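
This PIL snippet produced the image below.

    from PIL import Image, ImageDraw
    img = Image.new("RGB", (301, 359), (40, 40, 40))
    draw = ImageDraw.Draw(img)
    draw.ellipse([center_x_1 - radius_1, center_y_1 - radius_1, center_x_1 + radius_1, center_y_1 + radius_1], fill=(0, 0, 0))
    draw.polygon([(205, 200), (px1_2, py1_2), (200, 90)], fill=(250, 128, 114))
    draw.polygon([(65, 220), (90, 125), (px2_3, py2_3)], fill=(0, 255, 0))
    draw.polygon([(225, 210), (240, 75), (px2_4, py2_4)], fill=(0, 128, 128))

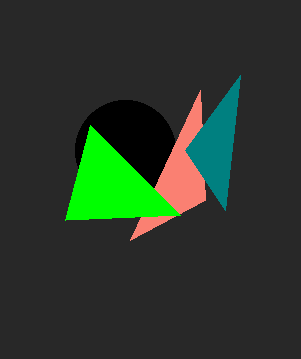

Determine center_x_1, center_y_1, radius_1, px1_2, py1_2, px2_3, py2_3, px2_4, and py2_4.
center_x_1 = 125; center_y_1 = 150; radius_1 = 50; px1_2 = 130; py1_2 = 240; px2_3 = 180; py2_3 = 215; px2_4 = 185; py2_4 = 150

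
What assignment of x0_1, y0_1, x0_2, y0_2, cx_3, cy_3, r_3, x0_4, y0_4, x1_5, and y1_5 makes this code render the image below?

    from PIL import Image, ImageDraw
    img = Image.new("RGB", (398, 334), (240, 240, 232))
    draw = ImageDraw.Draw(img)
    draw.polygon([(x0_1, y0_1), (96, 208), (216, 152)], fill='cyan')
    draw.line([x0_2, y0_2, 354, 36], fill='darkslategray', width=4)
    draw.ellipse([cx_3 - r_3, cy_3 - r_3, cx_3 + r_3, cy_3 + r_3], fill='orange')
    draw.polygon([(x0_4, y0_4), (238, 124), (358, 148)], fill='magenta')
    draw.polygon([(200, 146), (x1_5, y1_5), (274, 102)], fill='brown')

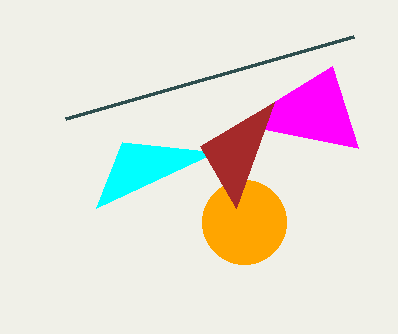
x0_1 = 122
y0_1 = 142
x0_2 = 66
y0_2 = 118
cx_3 = 244
cy_3 = 222
r_3 = 42
x0_4 = 332
y0_4 = 66
x1_5 = 236
y1_5 = 208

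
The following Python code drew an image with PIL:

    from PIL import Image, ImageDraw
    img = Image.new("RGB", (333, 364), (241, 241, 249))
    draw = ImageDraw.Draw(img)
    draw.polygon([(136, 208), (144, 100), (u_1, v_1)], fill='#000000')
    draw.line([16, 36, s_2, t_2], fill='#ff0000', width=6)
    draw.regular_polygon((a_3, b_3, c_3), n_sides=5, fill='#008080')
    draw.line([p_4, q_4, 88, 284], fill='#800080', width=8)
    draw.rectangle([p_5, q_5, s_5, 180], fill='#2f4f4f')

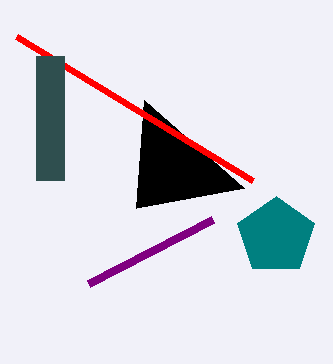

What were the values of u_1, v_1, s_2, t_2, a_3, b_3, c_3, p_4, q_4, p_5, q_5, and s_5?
u_1 = 244
v_1 = 188
s_2 = 252
t_2 = 180
a_3 = 276
b_3 = 236
c_3 = 40
p_4 = 212
q_4 = 220
p_5 = 36
q_5 = 56
s_5 = 64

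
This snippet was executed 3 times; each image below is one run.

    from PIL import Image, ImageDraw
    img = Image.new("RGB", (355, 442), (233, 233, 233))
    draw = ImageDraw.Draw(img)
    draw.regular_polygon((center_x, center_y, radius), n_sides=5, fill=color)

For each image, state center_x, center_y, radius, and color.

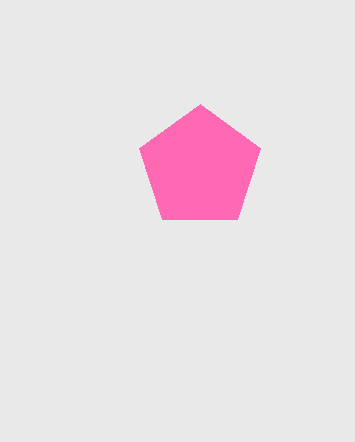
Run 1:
center_x = 200; center_y = 168; radius = 64; color = 'hotpink'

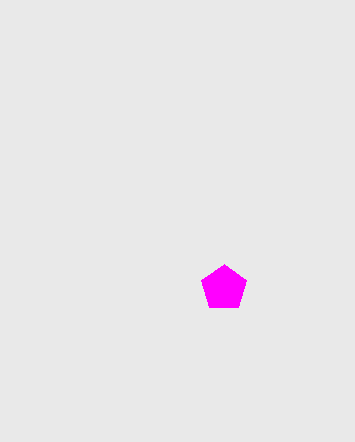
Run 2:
center_x = 224, center_y = 288, radius = 24, color = 'magenta'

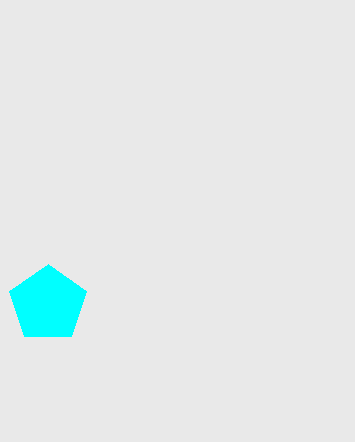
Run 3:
center_x = 48, center_y = 304, radius = 40, color = 'cyan'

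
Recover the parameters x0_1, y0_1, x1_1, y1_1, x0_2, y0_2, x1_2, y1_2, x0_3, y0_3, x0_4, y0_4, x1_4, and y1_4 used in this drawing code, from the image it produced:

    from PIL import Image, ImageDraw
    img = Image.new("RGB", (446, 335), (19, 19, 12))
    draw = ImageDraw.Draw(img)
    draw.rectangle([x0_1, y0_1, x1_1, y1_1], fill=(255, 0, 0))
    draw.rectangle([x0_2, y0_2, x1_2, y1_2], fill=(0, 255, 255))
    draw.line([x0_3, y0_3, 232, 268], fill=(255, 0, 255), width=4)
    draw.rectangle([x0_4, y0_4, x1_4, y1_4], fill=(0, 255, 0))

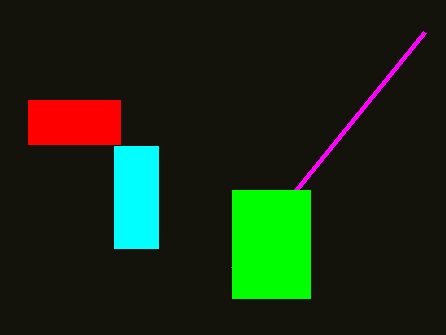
x0_1 = 28; y0_1 = 100; x1_1 = 120; y1_1 = 144; x0_2 = 114; y0_2 = 146; x1_2 = 158; y1_2 = 248; x0_3 = 424; y0_3 = 32; x0_4 = 232; y0_4 = 190; x1_4 = 310; y1_4 = 298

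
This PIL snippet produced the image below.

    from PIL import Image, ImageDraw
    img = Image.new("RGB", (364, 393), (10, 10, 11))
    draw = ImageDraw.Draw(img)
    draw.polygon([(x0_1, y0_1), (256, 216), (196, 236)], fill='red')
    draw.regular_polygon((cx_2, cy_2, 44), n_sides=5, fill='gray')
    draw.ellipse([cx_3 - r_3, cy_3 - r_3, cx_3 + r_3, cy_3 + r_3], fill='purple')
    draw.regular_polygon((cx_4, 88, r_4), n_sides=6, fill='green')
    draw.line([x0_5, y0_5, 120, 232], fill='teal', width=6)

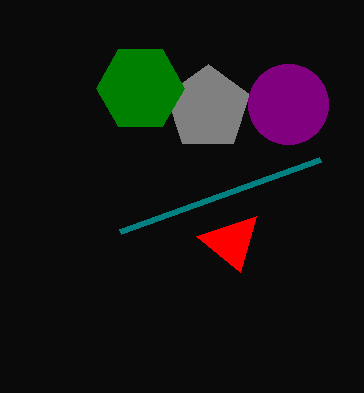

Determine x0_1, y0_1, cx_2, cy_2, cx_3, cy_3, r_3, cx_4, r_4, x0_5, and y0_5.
x0_1 = 240, y0_1 = 272, cx_2 = 208, cy_2 = 108, cx_3 = 288, cy_3 = 104, r_3 = 40, cx_4 = 140, r_4 = 44, x0_5 = 320, y0_5 = 160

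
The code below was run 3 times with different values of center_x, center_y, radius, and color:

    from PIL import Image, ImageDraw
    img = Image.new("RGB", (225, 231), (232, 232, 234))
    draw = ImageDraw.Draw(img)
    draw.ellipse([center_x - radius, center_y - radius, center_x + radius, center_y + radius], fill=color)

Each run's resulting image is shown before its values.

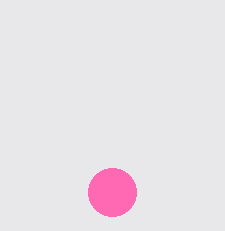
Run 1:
center_x = 112; center_y = 192; radius = 24; color = 'hotpink'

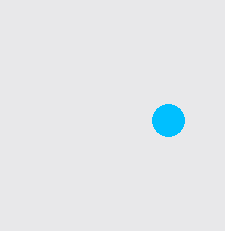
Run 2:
center_x = 168; center_y = 120; radius = 16; color = 'deepskyblue'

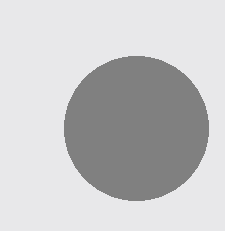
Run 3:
center_x = 136, center_y = 128, radius = 72, color = 'gray'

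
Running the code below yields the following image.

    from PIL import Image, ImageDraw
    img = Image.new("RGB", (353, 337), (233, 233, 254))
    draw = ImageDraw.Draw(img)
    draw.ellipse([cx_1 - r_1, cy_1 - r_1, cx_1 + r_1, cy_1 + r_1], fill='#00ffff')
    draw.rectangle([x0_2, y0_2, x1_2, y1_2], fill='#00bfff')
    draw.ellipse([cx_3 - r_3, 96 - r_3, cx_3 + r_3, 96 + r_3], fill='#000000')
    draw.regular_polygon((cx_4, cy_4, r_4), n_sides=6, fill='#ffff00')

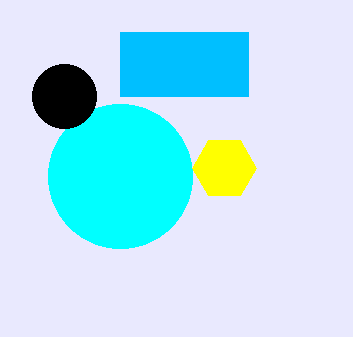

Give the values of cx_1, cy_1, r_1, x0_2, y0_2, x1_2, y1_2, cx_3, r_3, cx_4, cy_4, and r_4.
cx_1 = 120
cy_1 = 176
r_1 = 72
x0_2 = 120
y0_2 = 32
x1_2 = 248
y1_2 = 96
cx_3 = 64
r_3 = 32
cx_4 = 224
cy_4 = 168
r_4 = 32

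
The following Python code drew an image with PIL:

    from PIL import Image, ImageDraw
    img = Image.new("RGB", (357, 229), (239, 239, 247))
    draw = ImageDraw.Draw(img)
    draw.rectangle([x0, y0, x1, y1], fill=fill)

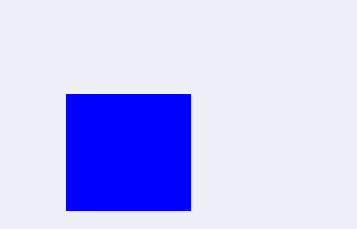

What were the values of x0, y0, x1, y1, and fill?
x0 = 66; y0 = 94; x1 = 190; y1 = 210; fill = 'blue'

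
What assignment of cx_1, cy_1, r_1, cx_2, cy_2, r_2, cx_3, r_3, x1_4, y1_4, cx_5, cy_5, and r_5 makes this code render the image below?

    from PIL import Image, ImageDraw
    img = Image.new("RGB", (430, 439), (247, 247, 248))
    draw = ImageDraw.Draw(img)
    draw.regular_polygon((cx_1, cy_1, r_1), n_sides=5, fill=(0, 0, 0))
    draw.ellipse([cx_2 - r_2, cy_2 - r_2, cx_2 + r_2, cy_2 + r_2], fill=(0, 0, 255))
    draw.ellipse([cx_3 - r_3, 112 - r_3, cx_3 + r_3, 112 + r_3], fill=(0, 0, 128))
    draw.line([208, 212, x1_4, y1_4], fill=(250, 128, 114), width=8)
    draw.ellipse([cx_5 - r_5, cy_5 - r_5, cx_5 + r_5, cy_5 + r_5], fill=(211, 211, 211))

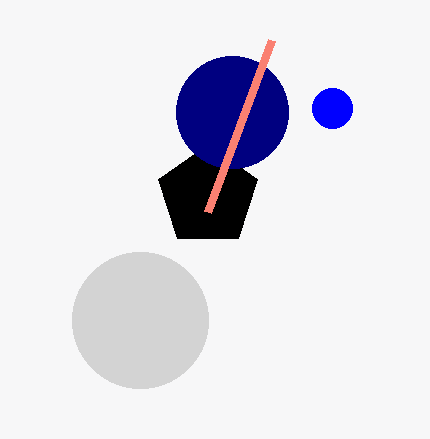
cx_1 = 208; cy_1 = 196; r_1 = 52; cx_2 = 332; cy_2 = 108; r_2 = 20; cx_3 = 232; r_3 = 56; x1_4 = 272; y1_4 = 40; cx_5 = 140; cy_5 = 320; r_5 = 68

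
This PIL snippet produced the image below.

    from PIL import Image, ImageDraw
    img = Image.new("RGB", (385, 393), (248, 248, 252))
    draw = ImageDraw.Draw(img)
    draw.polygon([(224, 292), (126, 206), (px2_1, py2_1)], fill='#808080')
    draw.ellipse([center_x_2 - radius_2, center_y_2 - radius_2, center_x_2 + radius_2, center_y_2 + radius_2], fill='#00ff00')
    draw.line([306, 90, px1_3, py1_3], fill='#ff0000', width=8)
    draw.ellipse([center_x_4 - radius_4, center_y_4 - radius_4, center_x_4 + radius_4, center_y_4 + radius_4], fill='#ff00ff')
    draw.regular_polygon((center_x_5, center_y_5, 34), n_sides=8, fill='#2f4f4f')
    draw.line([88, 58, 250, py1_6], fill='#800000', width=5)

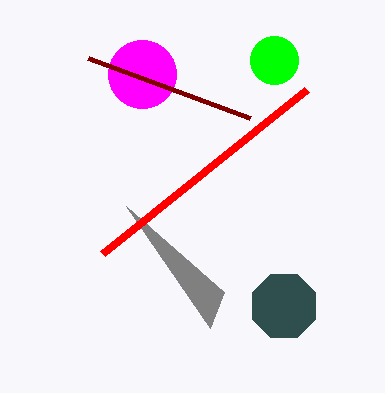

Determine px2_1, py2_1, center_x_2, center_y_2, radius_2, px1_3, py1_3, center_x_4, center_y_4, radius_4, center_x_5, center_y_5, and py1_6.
px2_1 = 210
py2_1 = 328
center_x_2 = 274
center_y_2 = 60
radius_2 = 24
px1_3 = 102
py1_3 = 254
center_x_4 = 142
center_y_4 = 74
radius_4 = 34
center_x_5 = 284
center_y_5 = 306
py1_6 = 118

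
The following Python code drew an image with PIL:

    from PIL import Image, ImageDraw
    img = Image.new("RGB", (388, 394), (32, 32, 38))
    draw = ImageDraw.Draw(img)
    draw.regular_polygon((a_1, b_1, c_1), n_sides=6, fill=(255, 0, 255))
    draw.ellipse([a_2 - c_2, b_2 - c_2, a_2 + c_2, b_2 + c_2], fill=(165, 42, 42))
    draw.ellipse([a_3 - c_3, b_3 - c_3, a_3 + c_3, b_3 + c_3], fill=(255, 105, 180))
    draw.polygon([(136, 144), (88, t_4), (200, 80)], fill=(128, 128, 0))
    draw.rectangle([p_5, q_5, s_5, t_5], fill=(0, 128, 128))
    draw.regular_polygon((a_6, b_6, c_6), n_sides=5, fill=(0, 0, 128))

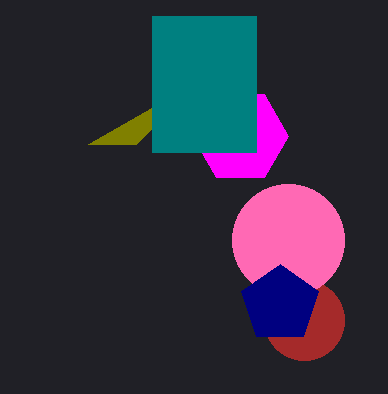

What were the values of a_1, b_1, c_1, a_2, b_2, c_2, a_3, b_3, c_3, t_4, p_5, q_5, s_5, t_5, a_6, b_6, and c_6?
a_1 = 240, b_1 = 136, c_1 = 48, a_2 = 304, b_2 = 320, c_2 = 40, a_3 = 288, b_3 = 240, c_3 = 56, t_4 = 144, p_5 = 152, q_5 = 16, s_5 = 256, t_5 = 152, a_6 = 280, b_6 = 304, c_6 = 40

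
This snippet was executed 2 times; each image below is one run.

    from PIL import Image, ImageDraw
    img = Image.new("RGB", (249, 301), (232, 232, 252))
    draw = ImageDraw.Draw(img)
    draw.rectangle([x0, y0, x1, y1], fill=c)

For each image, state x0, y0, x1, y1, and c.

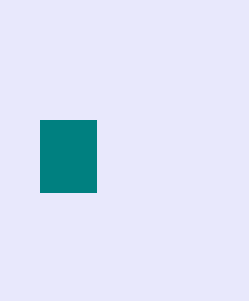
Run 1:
x0 = 40
y0 = 120
x1 = 96
y1 = 192
c = 'teal'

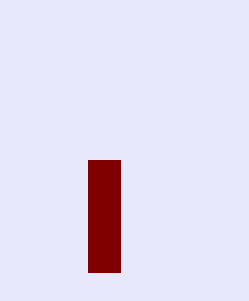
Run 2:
x0 = 88; y0 = 160; x1 = 120; y1 = 272; c = 'maroon'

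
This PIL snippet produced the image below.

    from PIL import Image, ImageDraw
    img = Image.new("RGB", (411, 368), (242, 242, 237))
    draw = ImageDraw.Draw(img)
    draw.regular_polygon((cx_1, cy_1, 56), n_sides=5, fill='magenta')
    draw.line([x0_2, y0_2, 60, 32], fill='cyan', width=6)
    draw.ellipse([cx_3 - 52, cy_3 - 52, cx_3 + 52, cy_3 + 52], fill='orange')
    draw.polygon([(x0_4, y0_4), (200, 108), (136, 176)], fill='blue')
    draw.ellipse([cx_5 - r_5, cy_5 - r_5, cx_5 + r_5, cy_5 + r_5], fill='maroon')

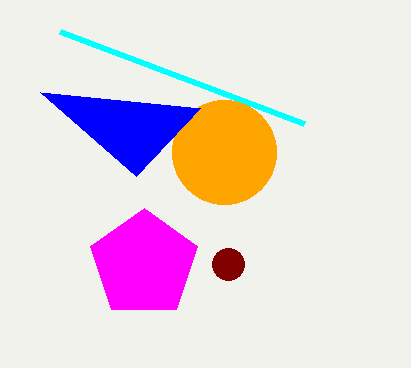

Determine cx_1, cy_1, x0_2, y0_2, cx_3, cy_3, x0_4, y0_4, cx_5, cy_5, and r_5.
cx_1 = 144
cy_1 = 264
x0_2 = 304
y0_2 = 124
cx_3 = 224
cy_3 = 152
x0_4 = 40
y0_4 = 92
cx_5 = 228
cy_5 = 264
r_5 = 16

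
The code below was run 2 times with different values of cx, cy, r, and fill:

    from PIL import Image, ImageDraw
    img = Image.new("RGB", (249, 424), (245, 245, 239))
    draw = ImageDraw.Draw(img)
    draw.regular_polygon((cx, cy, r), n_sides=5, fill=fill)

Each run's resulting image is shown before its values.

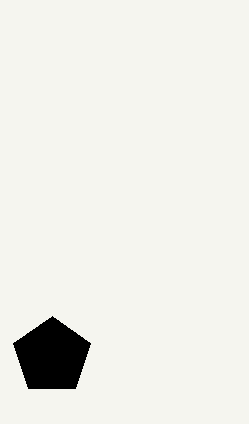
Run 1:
cx = 52; cy = 356; r = 40; fill = 'black'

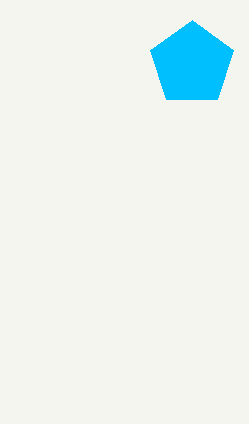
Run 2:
cx = 192
cy = 64
r = 44
fill = 'deepskyblue'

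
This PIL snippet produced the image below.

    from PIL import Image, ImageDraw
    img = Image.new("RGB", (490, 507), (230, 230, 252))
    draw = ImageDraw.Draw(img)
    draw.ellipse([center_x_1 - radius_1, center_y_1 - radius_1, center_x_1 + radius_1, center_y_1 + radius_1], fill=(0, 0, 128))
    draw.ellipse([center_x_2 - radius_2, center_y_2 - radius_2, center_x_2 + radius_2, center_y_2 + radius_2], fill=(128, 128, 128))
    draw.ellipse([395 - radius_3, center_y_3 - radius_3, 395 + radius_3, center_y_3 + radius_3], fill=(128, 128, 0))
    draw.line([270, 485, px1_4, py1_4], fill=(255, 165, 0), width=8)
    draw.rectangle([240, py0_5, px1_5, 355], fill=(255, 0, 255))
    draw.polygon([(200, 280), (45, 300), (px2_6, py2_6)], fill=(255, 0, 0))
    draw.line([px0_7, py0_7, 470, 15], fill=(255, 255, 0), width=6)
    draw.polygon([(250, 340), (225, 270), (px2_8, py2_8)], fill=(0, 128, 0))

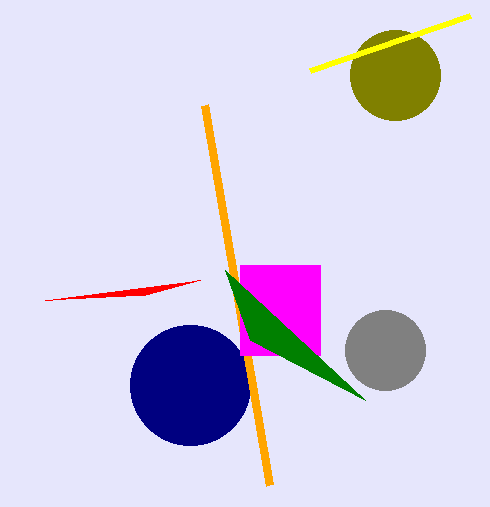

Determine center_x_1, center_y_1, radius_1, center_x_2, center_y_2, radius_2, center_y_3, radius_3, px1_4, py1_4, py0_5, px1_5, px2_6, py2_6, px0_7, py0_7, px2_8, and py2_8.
center_x_1 = 190; center_y_1 = 385; radius_1 = 60; center_x_2 = 385; center_y_2 = 350; radius_2 = 40; center_y_3 = 75; radius_3 = 45; px1_4 = 205; py1_4 = 105; py0_5 = 265; px1_5 = 320; px2_6 = 145; py2_6 = 295; px0_7 = 310; py0_7 = 70; px2_8 = 365; py2_8 = 400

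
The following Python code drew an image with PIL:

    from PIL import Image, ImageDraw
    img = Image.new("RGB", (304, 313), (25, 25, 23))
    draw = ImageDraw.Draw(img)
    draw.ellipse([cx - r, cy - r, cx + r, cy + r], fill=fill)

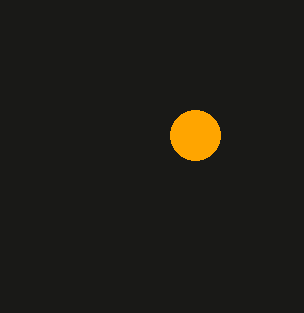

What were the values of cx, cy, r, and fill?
cx = 195; cy = 135; r = 25; fill = 'orange'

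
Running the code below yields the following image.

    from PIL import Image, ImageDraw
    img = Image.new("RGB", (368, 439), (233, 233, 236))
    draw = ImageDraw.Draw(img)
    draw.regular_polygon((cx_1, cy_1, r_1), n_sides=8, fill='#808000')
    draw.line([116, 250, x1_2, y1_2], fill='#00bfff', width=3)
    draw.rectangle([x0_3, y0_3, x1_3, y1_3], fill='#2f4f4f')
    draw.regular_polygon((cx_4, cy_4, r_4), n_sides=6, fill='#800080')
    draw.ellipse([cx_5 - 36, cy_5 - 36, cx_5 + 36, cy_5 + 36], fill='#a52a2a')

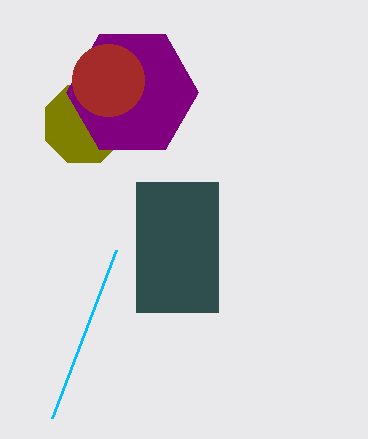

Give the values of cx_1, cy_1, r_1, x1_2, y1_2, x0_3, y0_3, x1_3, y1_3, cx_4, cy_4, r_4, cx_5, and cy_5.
cx_1 = 84, cy_1 = 124, r_1 = 42, x1_2 = 52, y1_2 = 418, x0_3 = 136, y0_3 = 182, x1_3 = 218, y1_3 = 312, cx_4 = 132, cy_4 = 92, r_4 = 66, cx_5 = 108, cy_5 = 80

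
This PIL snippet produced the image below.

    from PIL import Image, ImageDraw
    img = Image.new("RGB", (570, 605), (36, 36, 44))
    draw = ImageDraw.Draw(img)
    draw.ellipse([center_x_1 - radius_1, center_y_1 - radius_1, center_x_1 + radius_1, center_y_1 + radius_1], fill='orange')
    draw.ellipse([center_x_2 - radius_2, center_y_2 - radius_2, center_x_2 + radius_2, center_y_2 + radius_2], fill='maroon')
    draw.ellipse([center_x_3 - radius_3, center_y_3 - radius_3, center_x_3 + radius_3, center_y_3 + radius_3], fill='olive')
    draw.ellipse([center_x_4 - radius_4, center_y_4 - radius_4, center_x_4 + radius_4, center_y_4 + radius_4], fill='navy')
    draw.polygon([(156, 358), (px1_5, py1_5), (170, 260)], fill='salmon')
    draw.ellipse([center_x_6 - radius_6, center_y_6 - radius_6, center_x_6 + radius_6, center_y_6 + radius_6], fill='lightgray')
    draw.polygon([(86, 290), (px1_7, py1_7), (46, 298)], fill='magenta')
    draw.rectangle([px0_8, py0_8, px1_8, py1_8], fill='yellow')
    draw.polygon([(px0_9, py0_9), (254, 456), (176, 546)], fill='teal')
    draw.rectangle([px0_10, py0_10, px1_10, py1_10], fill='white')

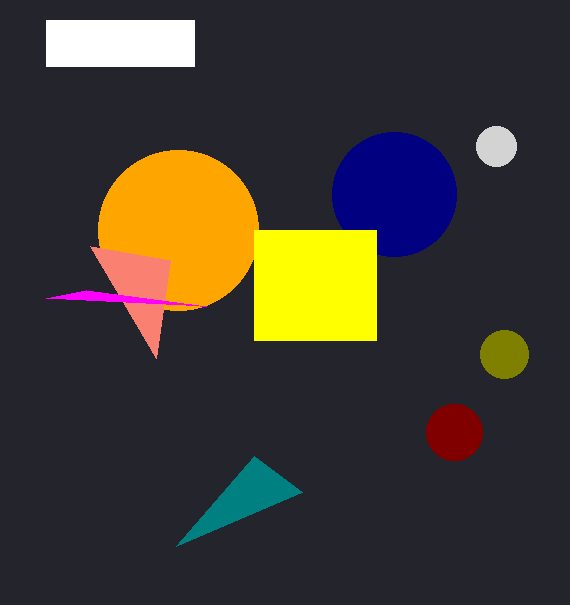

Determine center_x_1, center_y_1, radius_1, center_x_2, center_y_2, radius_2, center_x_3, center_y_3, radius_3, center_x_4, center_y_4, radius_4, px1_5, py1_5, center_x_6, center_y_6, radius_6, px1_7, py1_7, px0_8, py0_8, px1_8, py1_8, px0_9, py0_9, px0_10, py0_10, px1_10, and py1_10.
center_x_1 = 178; center_y_1 = 230; radius_1 = 80; center_x_2 = 454; center_y_2 = 432; radius_2 = 28; center_x_3 = 504; center_y_3 = 354; radius_3 = 24; center_x_4 = 394; center_y_4 = 194; radius_4 = 62; px1_5 = 90; py1_5 = 246; center_x_6 = 496; center_y_6 = 146; radius_6 = 20; px1_7 = 206; py1_7 = 306; px0_8 = 254; py0_8 = 230; px1_8 = 376; py1_8 = 340; px0_9 = 302; py0_9 = 492; px0_10 = 46; py0_10 = 20; px1_10 = 194; py1_10 = 66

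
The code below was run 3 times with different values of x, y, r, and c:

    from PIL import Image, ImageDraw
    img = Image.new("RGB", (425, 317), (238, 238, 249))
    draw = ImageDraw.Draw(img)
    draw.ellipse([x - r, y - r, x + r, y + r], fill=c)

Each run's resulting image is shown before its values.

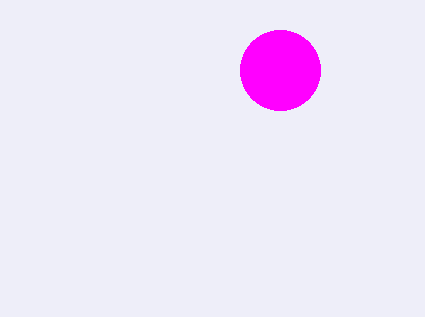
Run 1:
x = 280, y = 70, r = 40, c = 'magenta'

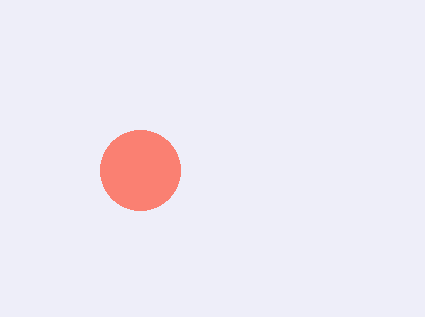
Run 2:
x = 140
y = 170
r = 40
c = 'salmon'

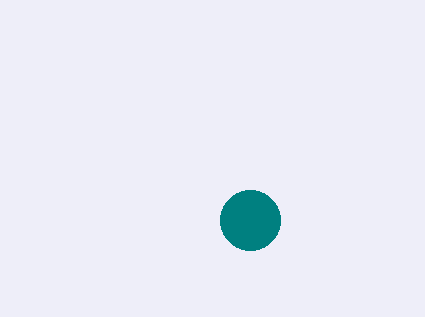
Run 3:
x = 250; y = 220; r = 30; c = 'teal'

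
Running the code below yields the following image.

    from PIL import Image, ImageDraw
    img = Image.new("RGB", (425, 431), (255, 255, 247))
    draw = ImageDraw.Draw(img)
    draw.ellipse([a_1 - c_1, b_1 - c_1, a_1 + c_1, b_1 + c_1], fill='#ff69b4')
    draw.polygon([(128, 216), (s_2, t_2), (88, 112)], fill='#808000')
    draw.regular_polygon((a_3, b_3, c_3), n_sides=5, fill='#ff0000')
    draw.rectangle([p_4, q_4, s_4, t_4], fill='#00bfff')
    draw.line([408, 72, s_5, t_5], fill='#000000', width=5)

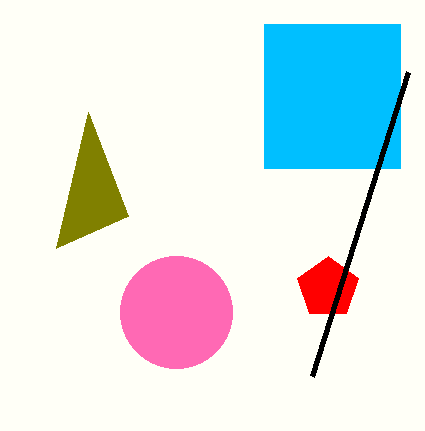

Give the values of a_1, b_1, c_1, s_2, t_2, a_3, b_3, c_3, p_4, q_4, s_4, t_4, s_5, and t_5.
a_1 = 176, b_1 = 312, c_1 = 56, s_2 = 56, t_2 = 248, a_3 = 328, b_3 = 288, c_3 = 32, p_4 = 264, q_4 = 24, s_4 = 400, t_4 = 168, s_5 = 312, t_5 = 376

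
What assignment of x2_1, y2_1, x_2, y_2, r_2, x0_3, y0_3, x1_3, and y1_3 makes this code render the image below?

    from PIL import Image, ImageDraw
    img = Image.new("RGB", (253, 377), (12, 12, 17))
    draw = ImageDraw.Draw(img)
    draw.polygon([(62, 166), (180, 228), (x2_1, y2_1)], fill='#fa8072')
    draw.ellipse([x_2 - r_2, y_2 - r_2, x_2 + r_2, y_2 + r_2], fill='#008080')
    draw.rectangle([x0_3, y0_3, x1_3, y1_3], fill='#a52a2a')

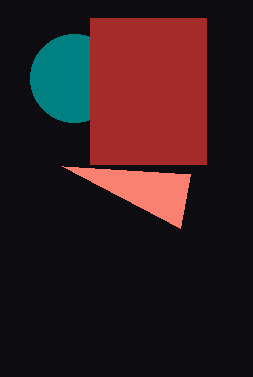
x2_1 = 190, y2_1 = 174, x_2 = 74, y_2 = 78, r_2 = 44, x0_3 = 90, y0_3 = 18, x1_3 = 206, y1_3 = 164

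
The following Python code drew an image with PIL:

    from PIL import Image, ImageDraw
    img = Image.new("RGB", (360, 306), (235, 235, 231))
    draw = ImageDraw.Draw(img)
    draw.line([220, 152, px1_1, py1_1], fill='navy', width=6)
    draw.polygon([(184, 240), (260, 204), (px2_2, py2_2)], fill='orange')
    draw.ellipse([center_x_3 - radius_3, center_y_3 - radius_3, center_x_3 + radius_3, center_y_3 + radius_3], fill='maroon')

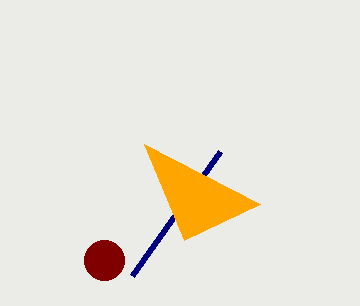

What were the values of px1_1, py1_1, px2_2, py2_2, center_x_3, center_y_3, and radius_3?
px1_1 = 132
py1_1 = 276
px2_2 = 144
py2_2 = 144
center_x_3 = 104
center_y_3 = 260
radius_3 = 20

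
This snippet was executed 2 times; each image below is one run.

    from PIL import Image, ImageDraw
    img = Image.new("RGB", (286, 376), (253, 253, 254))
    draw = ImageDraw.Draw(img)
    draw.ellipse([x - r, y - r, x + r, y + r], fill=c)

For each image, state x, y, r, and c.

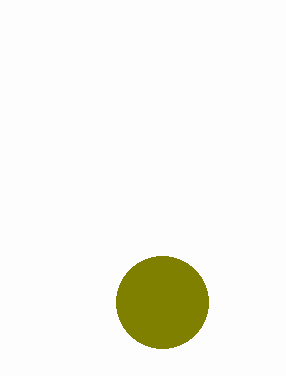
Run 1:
x = 162, y = 302, r = 46, c = 'olive'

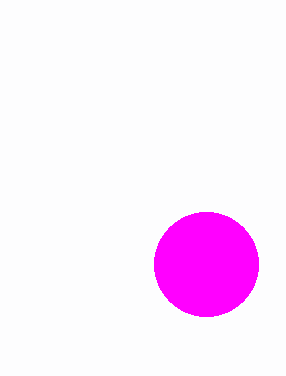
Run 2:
x = 206; y = 264; r = 52; c = 'magenta'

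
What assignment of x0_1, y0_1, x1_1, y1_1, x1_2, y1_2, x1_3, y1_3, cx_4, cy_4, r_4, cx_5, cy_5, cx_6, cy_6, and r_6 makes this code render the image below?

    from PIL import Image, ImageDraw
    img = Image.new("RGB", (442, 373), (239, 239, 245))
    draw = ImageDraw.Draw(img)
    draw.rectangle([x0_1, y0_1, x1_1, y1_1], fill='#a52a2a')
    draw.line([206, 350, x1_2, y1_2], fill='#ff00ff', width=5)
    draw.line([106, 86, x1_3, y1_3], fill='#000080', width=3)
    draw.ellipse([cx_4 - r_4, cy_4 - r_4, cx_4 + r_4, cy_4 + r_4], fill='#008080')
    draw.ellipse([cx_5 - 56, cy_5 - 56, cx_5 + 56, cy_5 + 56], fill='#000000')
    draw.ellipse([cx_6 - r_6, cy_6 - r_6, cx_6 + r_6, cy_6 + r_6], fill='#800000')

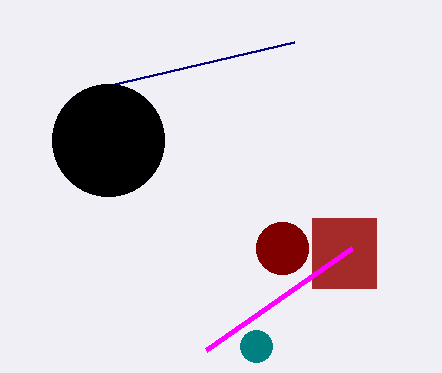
x0_1 = 312, y0_1 = 218, x1_1 = 376, y1_1 = 288, x1_2 = 352, y1_2 = 248, x1_3 = 294, y1_3 = 42, cx_4 = 256, cy_4 = 346, r_4 = 16, cx_5 = 108, cy_5 = 140, cx_6 = 282, cy_6 = 248, r_6 = 26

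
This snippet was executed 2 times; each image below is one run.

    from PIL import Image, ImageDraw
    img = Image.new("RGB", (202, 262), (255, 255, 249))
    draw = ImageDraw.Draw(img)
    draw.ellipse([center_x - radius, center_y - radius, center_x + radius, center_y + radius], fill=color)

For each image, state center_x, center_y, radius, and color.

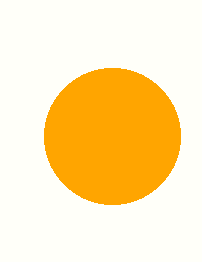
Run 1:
center_x = 112; center_y = 136; radius = 68; color = 'orange'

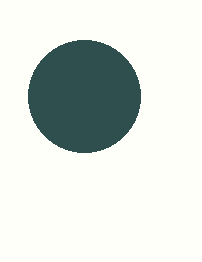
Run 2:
center_x = 84, center_y = 96, radius = 56, color = 'darkslategray'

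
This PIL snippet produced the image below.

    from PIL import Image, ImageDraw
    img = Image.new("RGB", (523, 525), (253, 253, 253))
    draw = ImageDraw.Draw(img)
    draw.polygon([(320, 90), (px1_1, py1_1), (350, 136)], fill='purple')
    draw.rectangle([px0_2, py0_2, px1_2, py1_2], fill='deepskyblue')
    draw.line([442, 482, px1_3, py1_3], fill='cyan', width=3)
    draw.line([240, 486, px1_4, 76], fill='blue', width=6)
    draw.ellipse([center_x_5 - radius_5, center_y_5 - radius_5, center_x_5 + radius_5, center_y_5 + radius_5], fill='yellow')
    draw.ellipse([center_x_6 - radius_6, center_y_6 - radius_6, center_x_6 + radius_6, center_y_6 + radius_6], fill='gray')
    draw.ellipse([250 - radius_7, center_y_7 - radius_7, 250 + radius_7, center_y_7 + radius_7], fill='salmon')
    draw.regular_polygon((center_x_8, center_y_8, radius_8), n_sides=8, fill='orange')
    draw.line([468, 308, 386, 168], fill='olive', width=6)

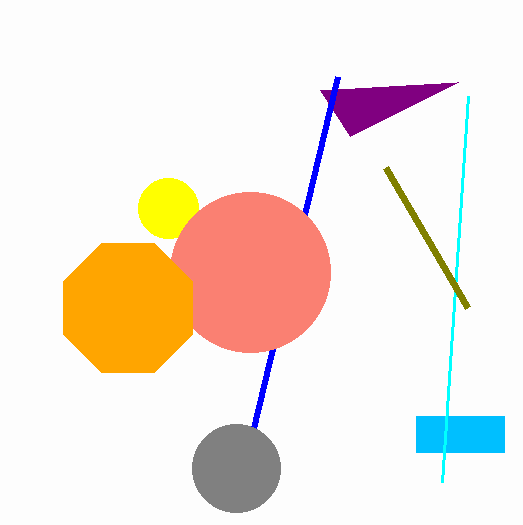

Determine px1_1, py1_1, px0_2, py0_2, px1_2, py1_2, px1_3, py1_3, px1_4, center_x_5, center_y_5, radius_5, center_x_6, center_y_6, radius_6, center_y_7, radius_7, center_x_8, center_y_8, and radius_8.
px1_1 = 458
py1_1 = 82
px0_2 = 416
py0_2 = 416
px1_2 = 504
py1_2 = 452
px1_3 = 468
py1_3 = 96
px1_4 = 338
center_x_5 = 168
center_y_5 = 208
radius_5 = 30
center_x_6 = 236
center_y_6 = 468
radius_6 = 44
center_y_7 = 272
radius_7 = 80
center_x_8 = 128
center_y_8 = 308
radius_8 = 70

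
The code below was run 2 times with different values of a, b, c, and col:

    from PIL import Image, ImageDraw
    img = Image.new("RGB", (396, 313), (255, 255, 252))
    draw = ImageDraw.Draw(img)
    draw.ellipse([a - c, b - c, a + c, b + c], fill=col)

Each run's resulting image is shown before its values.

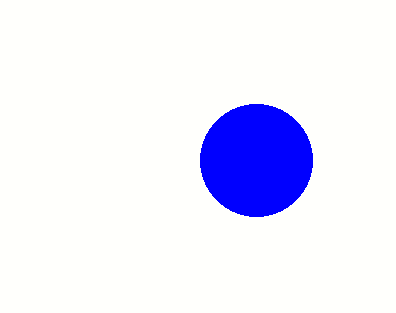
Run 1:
a = 256
b = 160
c = 56
col = 'blue'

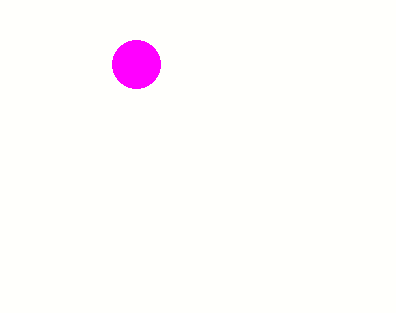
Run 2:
a = 136
b = 64
c = 24
col = 'magenta'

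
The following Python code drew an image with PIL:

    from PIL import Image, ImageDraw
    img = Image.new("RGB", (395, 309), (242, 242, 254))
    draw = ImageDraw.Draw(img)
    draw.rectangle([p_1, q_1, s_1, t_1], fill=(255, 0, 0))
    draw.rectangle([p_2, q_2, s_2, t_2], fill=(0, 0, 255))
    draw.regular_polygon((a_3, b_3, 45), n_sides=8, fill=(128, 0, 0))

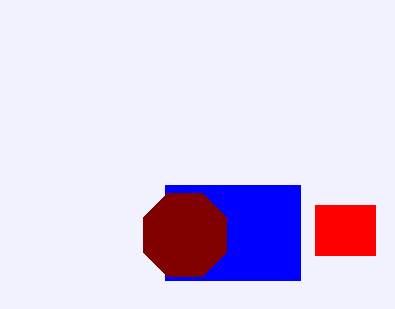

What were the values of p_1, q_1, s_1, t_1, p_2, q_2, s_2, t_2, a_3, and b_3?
p_1 = 315; q_1 = 205; s_1 = 375; t_1 = 255; p_2 = 165; q_2 = 185; s_2 = 300; t_2 = 280; a_3 = 185; b_3 = 235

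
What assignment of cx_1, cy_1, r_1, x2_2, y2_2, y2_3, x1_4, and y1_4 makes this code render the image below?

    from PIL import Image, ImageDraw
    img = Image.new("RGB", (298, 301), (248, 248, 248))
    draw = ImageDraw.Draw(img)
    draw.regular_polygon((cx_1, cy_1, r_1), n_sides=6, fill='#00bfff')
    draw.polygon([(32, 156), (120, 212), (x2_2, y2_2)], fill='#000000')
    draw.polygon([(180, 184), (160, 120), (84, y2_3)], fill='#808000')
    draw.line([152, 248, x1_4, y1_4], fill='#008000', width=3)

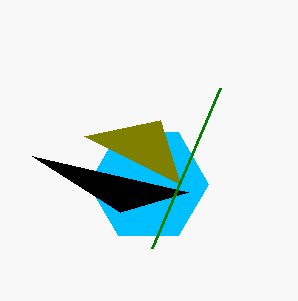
cx_1 = 148, cy_1 = 184, r_1 = 60, x2_2 = 188, y2_2 = 192, y2_3 = 136, x1_4 = 220, y1_4 = 88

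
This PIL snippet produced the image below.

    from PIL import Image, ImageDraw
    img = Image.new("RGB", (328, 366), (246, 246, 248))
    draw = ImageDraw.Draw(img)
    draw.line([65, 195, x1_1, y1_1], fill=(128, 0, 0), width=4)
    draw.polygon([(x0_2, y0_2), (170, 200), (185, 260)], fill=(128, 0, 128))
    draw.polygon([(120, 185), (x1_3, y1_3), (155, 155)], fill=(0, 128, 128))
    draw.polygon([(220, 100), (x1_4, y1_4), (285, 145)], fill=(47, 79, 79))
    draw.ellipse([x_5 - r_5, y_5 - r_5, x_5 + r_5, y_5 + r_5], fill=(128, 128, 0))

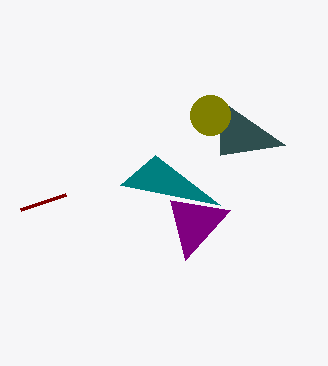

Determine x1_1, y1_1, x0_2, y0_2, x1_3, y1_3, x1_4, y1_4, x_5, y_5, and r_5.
x1_1 = 20
y1_1 = 210
x0_2 = 230
y0_2 = 210
x1_3 = 220
y1_3 = 205
x1_4 = 220
y1_4 = 155
x_5 = 210
y_5 = 115
r_5 = 20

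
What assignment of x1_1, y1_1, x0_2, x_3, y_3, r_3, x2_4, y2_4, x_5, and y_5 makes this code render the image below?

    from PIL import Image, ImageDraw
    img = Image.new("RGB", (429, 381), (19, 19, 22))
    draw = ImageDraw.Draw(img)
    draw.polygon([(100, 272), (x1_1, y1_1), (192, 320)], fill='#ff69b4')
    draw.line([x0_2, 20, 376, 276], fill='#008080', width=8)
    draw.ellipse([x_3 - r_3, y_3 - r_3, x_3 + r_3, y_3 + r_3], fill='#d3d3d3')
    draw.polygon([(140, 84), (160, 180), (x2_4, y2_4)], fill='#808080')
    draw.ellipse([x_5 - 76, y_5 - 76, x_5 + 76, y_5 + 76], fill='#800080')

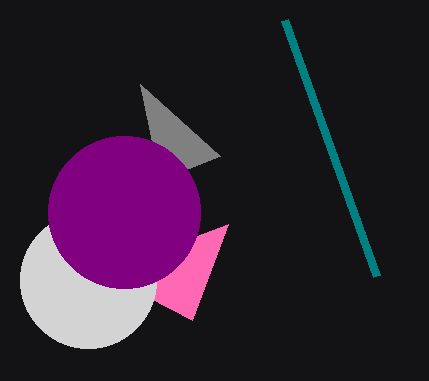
x1_1 = 228; y1_1 = 224; x0_2 = 284; x_3 = 88; y_3 = 280; r_3 = 68; x2_4 = 220; y2_4 = 156; x_5 = 124; y_5 = 212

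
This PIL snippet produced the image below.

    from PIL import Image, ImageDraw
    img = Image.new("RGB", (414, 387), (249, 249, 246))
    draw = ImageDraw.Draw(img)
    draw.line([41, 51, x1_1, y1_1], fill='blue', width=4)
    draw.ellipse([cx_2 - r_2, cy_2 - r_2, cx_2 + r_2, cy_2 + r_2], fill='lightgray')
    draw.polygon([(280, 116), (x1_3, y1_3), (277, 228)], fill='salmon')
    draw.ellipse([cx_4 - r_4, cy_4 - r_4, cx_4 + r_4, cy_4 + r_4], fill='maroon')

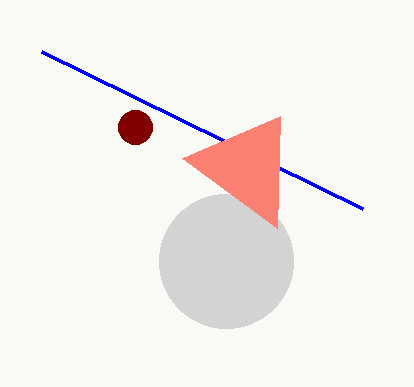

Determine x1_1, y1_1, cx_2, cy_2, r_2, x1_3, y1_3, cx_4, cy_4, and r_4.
x1_1 = 362; y1_1 = 208; cx_2 = 226; cy_2 = 261; r_2 = 67; x1_3 = 182; y1_3 = 158; cx_4 = 135; cy_4 = 127; r_4 = 17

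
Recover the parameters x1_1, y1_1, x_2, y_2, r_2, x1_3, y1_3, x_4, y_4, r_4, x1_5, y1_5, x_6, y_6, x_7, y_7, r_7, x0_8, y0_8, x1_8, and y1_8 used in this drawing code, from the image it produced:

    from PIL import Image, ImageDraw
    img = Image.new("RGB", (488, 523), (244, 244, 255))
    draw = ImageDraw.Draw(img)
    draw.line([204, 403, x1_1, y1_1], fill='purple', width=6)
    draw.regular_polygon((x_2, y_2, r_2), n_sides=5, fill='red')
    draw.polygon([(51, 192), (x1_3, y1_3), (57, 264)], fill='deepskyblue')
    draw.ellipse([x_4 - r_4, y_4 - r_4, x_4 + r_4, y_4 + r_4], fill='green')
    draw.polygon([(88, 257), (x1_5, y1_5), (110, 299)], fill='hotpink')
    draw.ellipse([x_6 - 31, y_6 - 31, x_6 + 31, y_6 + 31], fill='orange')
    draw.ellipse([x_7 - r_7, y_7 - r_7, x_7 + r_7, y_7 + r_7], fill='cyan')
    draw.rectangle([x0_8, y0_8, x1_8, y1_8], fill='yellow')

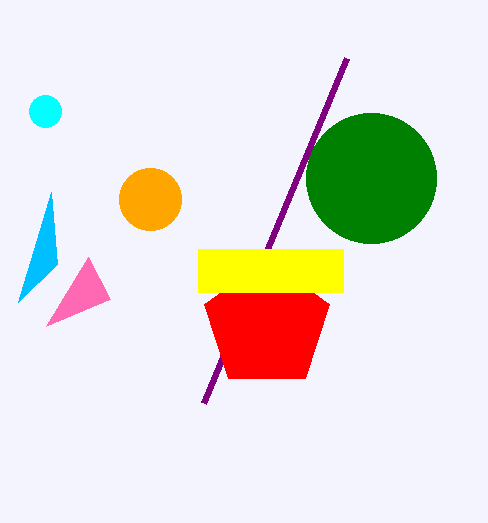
x1_1 = 347, y1_1 = 58, x_2 = 267, y_2 = 325, r_2 = 66, x1_3 = 18, y1_3 = 302, x_4 = 371, y_4 = 178, r_4 = 65, x1_5 = 46, y1_5 = 326, x_6 = 150, y_6 = 199, x_7 = 45, y_7 = 111, r_7 = 16, x0_8 = 198, y0_8 = 249, x1_8 = 343, y1_8 = 292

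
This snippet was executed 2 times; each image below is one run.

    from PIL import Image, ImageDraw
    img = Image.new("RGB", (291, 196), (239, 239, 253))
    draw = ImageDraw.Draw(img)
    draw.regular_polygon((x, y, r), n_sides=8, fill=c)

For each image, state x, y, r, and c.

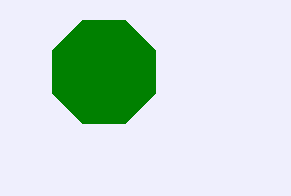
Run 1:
x = 104
y = 72
r = 56
c = 'green'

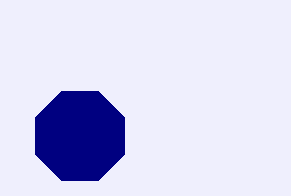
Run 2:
x = 80, y = 136, r = 48, c = 'navy'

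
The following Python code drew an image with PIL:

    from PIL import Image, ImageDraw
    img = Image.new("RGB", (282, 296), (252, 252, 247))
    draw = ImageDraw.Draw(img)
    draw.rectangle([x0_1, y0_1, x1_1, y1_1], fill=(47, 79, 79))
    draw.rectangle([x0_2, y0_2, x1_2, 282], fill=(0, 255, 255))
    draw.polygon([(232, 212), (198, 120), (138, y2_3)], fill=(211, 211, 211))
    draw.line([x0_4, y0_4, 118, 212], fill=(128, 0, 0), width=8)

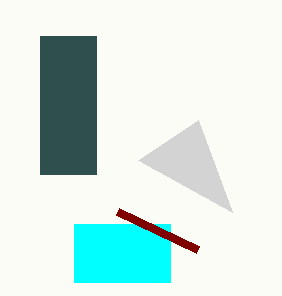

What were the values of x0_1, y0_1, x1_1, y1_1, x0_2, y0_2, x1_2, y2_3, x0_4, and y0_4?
x0_1 = 40
y0_1 = 36
x1_1 = 96
y1_1 = 174
x0_2 = 74
y0_2 = 224
x1_2 = 170
y2_3 = 160
x0_4 = 198
y0_4 = 250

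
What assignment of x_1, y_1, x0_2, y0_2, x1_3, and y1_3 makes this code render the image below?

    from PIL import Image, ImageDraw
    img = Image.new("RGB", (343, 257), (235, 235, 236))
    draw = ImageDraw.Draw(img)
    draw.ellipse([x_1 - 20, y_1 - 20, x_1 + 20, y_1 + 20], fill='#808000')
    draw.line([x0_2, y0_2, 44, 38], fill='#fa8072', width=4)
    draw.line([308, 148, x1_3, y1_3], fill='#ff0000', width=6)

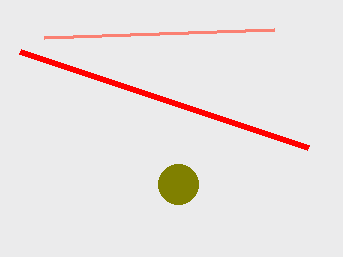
x_1 = 178, y_1 = 184, x0_2 = 274, y0_2 = 30, x1_3 = 20, y1_3 = 52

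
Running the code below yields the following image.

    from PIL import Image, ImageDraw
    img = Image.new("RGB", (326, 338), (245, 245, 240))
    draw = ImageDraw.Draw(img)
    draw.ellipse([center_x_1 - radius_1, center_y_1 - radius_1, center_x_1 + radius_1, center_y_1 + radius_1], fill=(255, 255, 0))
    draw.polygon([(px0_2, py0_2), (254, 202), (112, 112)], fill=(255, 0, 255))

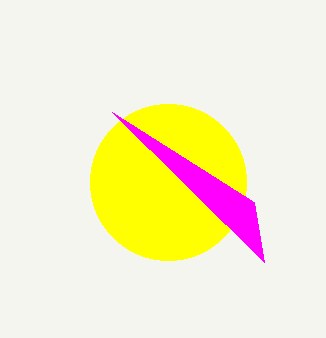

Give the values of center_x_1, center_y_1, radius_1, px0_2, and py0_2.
center_x_1 = 168
center_y_1 = 182
radius_1 = 78
px0_2 = 264
py0_2 = 262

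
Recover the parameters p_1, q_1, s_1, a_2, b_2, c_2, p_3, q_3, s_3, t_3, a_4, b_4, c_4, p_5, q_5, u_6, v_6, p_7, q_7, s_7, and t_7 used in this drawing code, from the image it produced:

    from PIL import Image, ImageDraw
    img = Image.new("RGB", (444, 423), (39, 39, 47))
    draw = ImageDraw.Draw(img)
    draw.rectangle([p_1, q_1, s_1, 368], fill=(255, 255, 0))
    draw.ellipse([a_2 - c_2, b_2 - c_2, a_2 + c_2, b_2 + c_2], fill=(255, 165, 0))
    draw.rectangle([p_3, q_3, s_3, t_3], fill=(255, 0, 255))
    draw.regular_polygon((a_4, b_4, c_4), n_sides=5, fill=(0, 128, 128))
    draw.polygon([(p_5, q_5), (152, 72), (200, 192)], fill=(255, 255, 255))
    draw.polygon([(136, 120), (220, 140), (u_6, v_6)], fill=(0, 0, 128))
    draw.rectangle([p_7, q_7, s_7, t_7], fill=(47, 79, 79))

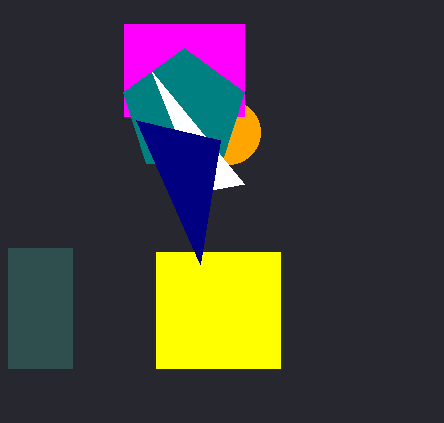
p_1 = 156; q_1 = 252; s_1 = 280; a_2 = 228; b_2 = 132; c_2 = 32; p_3 = 124; q_3 = 24; s_3 = 244; t_3 = 116; a_4 = 184; b_4 = 112; c_4 = 64; p_5 = 244; q_5 = 184; u_6 = 200; v_6 = 264; p_7 = 8; q_7 = 248; s_7 = 72; t_7 = 368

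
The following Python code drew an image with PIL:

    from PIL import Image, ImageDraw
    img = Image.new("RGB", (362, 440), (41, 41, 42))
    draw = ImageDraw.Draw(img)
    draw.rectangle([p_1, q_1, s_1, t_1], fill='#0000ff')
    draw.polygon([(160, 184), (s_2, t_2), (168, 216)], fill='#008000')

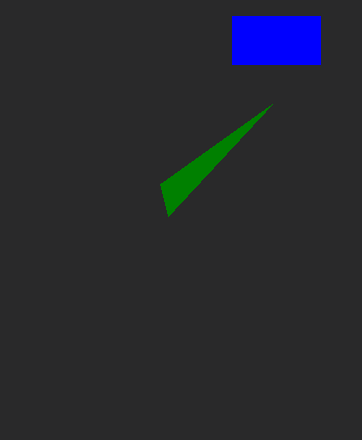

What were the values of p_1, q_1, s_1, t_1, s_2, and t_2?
p_1 = 232
q_1 = 16
s_1 = 320
t_1 = 64
s_2 = 272
t_2 = 104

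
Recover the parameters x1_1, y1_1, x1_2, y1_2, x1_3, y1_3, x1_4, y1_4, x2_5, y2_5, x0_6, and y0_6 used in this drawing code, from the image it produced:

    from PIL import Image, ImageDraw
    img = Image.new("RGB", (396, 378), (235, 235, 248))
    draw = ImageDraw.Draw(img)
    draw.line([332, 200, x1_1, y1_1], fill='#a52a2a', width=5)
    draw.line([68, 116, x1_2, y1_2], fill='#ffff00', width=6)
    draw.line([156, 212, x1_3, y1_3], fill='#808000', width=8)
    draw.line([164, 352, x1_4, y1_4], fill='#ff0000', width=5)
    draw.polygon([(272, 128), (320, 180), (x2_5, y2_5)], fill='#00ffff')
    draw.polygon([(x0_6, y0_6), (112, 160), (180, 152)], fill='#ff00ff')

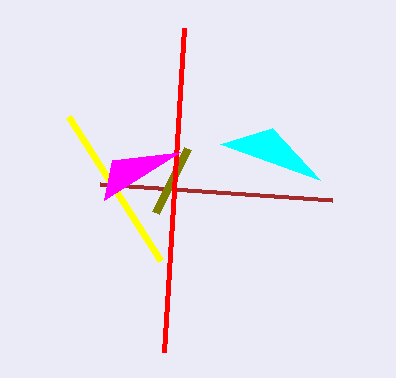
x1_1 = 100, y1_1 = 184, x1_2 = 160, y1_2 = 260, x1_3 = 188, y1_3 = 148, x1_4 = 184, y1_4 = 28, x2_5 = 220, y2_5 = 144, x0_6 = 104, y0_6 = 200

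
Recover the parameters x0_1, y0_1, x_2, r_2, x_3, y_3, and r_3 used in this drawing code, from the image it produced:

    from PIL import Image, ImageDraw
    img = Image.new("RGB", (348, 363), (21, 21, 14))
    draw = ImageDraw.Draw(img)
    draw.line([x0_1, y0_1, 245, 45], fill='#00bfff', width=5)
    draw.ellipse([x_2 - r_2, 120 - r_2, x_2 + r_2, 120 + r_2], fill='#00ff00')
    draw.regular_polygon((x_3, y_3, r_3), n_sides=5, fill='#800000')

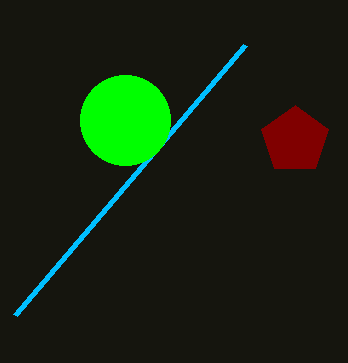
x0_1 = 15
y0_1 = 315
x_2 = 125
r_2 = 45
x_3 = 295
y_3 = 140
r_3 = 35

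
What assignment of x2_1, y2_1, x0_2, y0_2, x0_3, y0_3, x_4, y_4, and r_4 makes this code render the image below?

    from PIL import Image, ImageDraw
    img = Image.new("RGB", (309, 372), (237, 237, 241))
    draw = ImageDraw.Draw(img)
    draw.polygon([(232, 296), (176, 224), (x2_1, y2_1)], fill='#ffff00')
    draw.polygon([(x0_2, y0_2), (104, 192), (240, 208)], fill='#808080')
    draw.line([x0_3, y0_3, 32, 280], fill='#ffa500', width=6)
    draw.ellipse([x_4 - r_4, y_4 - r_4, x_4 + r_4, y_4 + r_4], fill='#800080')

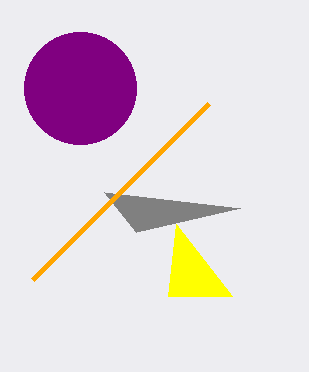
x2_1 = 168, y2_1 = 296, x0_2 = 136, y0_2 = 232, x0_3 = 208, y0_3 = 104, x_4 = 80, y_4 = 88, r_4 = 56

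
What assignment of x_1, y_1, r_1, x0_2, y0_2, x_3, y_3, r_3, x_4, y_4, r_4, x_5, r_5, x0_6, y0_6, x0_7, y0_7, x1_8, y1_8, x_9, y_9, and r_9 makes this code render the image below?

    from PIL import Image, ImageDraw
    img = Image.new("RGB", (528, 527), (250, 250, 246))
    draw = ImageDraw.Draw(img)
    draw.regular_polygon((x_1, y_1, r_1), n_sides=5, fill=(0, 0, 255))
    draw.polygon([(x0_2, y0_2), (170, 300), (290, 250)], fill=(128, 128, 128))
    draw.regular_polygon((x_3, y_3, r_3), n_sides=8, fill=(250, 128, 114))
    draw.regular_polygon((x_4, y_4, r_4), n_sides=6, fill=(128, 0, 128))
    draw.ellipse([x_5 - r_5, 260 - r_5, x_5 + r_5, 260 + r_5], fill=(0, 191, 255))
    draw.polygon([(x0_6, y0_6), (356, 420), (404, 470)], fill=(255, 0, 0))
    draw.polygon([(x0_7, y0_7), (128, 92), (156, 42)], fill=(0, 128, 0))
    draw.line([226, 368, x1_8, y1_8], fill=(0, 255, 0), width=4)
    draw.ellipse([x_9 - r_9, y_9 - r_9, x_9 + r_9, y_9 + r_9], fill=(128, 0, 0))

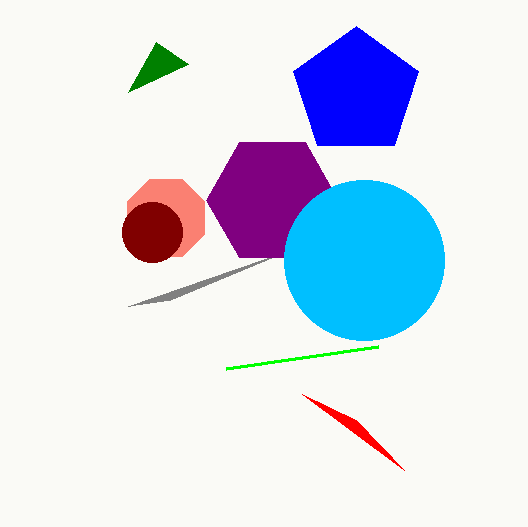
x_1 = 356, y_1 = 92, r_1 = 66, x0_2 = 128, y0_2 = 306, x_3 = 166, y_3 = 218, r_3 = 42, x_4 = 272, y_4 = 200, r_4 = 66, x_5 = 364, r_5 = 80, x0_6 = 302, y0_6 = 394, x0_7 = 188, y0_7 = 64, x1_8 = 378, y1_8 = 346, x_9 = 152, y_9 = 232, r_9 = 30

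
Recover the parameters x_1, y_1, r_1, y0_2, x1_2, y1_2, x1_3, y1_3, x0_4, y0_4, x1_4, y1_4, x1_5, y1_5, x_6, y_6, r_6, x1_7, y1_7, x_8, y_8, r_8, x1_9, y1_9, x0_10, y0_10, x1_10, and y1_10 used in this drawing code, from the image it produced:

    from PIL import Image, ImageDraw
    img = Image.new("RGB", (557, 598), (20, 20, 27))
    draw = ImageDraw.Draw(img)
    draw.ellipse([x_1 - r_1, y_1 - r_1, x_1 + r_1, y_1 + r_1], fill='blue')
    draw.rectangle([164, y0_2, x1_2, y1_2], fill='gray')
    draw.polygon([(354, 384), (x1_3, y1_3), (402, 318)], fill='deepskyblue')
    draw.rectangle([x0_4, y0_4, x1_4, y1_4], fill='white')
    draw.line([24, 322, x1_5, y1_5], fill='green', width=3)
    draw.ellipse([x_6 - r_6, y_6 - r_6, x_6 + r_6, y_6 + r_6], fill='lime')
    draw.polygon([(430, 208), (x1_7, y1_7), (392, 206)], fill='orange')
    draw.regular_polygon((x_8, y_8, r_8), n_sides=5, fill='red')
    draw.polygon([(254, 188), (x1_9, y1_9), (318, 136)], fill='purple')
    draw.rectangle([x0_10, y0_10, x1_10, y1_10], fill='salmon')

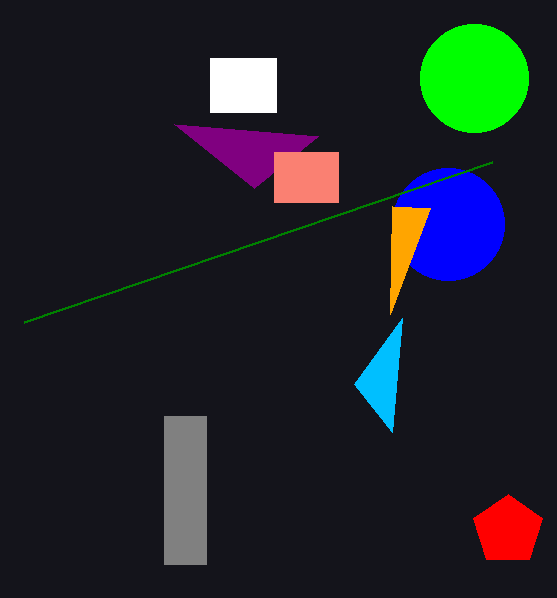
x_1 = 448, y_1 = 224, r_1 = 56, y0_2 = 416, x1_2 = 206, y1_2 = 564, x1_3 = 392, y1_3 = 432, x0_4 = 210, y0_4 = 58, x1_4 = 276, y1_4 = 112, x1_5 = 492, y1_5 = 162, x_6 = 474, y_6 = 78, r_6 = 54, x1_7 = 390, y1_7 = 314, x_8 = 508, y_8 = 530, r_8 = 36, x1_9 = 174, y1_9 = 124, x0_10 = 274, y0_10 = 152, x1_10 = 338, y1_10 = 202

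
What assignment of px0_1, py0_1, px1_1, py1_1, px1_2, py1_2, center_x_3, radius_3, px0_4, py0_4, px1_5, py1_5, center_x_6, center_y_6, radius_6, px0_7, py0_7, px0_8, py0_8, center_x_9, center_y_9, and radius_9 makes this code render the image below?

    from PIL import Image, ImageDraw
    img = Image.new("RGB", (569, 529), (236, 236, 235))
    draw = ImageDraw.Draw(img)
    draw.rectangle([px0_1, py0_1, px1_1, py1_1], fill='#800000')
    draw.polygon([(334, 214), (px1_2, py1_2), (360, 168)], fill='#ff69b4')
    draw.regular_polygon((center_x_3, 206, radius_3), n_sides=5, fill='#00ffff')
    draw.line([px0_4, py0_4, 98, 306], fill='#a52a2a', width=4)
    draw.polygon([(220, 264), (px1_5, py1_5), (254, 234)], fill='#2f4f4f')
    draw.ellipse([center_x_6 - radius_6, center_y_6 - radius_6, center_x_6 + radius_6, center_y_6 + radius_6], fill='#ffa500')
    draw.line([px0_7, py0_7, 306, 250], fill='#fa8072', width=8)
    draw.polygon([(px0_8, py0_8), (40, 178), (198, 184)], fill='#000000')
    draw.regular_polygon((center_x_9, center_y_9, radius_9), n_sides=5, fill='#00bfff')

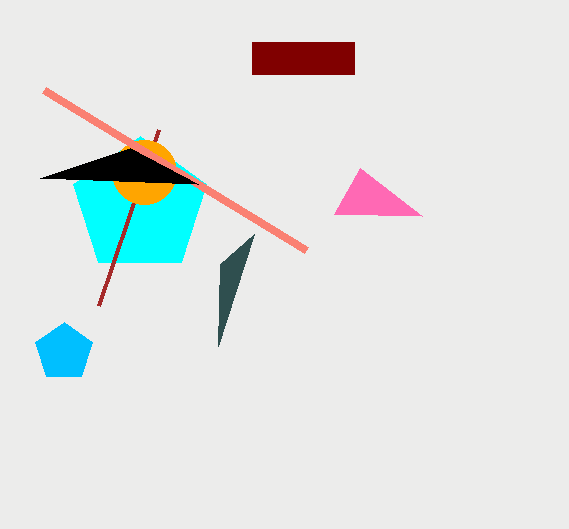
px0_1 = 252
py0_1 = 42
px1_1 = 354
py1_1 = 74
px1_2 = 422
py1_2 = 216
center_x_3 = 140
radius_3 = 70
px0_4 = 158
py0_4 = 130
px1_5 = 218
py1_5 = 346
center_x_6 = 144
center_y_6 = 172
radius_6 = 32
px0_7 = 44
py0_7 = 90
px0_8 = 130
py0_8 = 148
center_x_9 = 64
center_y_9 = 352
radius_9 = 30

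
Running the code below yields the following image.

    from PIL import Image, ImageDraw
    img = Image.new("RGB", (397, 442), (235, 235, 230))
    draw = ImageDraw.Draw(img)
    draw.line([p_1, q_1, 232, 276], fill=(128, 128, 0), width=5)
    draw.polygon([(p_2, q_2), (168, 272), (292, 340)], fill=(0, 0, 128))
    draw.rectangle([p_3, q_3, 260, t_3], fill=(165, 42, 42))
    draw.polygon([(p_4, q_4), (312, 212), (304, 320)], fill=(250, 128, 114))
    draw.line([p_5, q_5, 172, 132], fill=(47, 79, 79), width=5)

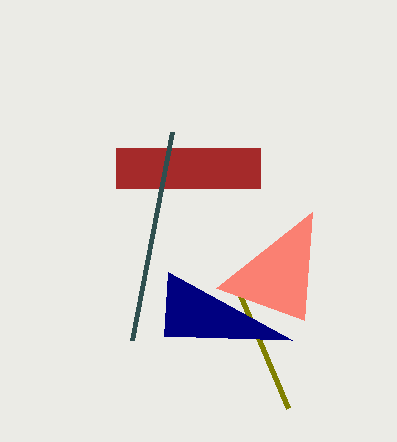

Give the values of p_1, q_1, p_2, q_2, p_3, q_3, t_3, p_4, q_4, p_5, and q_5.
p_1 = 288
q_1 = 408
p_2 = 164
q_2 = 336
p_3 = 116
q_3 = 148
t_3 = 188
p_4 = 216
q_4 = 288
p_5 = 132
q_5 = 340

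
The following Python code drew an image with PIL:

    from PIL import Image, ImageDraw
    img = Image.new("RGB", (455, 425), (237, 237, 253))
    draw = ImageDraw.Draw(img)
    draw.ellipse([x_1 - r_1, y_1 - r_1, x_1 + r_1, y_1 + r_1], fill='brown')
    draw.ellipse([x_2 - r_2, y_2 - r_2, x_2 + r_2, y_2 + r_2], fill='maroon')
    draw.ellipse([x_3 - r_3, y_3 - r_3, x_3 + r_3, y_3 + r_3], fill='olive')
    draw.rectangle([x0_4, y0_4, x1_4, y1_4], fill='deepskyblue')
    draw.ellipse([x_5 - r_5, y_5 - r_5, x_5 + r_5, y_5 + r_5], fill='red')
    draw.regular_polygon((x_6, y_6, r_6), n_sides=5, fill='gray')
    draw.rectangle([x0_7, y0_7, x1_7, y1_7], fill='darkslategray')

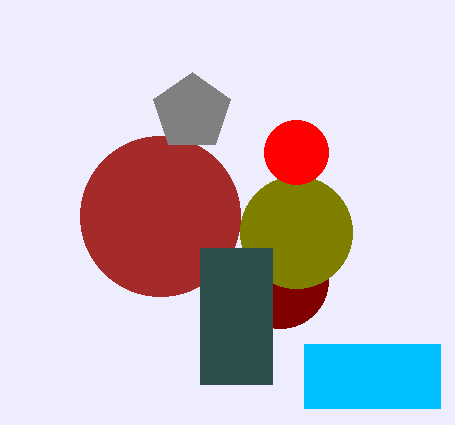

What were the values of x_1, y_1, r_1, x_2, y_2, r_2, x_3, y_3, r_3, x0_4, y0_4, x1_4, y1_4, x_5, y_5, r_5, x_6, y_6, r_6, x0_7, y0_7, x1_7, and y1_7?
x_1 = 160
y_1 = 216
r_1 = 80
x_2 = 280
y_2 = 280
r_2 = 48
x_3 = 296
y_3 = 232
r_3 = 56
x0_4 = 304
y0_4 = 344
x1_4 = 440
y1_4 = 408
x_5 = 296
y_5 = 152
r_5 = 32
x_6 = 192
y_6 = 112
r_6 = 40
x0_7 = 200
y0_7 = 248
x1_7 = 272
y1_7 = 384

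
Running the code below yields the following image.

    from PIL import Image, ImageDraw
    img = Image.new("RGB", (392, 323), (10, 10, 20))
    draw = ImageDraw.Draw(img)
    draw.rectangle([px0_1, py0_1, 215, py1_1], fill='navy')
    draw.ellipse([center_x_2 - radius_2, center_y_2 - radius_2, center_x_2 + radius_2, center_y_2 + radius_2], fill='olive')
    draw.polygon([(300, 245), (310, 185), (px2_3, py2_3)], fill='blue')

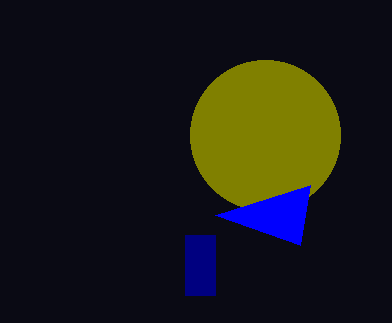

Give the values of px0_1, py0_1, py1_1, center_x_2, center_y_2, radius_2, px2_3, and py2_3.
px0_1 = 185; py0_1 = 235; py1_1 = 295; center_x_2 = 265; center_y_2 = 135; radius_2 = 75; px2_3 = 215; py2_3 = 215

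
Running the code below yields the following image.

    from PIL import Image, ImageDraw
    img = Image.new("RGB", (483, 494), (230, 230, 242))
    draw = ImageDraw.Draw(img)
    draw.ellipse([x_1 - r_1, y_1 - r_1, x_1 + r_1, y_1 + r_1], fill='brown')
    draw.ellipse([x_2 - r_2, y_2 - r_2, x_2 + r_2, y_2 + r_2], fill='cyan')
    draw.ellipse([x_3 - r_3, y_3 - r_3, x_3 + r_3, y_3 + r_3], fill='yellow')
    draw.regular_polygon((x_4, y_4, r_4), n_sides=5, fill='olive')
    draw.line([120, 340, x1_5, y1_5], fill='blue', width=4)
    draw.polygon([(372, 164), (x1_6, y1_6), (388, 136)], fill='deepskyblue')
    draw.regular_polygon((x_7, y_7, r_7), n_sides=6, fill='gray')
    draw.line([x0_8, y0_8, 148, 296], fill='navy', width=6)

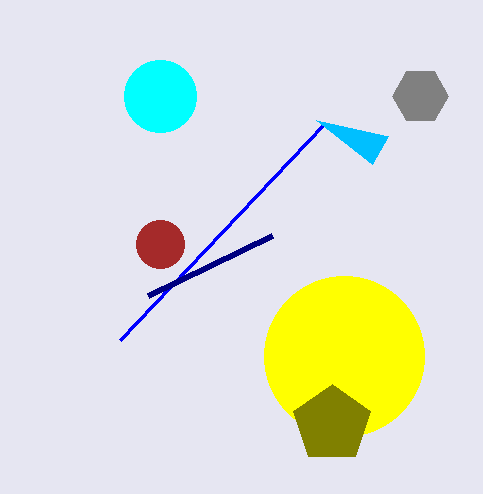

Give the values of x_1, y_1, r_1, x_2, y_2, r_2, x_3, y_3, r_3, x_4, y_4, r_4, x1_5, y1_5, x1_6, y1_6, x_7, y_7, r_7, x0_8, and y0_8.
x_1 = 160
y_1 = 244
r_1 = 24
x_2 = 160
y_2 = 96
r_2 = 36
x_3 = 344
y_3 = 356
r_3 = 80
x_4 = 332
y_4 = 424
r_4 = 40
x1_5 = 324
y1_5 = 124
x1_6 = 316
y1_6 = 120
x_7 = 420
y_7 = 96
r_7 = 28
x0_8 = 272
y0_8 = 236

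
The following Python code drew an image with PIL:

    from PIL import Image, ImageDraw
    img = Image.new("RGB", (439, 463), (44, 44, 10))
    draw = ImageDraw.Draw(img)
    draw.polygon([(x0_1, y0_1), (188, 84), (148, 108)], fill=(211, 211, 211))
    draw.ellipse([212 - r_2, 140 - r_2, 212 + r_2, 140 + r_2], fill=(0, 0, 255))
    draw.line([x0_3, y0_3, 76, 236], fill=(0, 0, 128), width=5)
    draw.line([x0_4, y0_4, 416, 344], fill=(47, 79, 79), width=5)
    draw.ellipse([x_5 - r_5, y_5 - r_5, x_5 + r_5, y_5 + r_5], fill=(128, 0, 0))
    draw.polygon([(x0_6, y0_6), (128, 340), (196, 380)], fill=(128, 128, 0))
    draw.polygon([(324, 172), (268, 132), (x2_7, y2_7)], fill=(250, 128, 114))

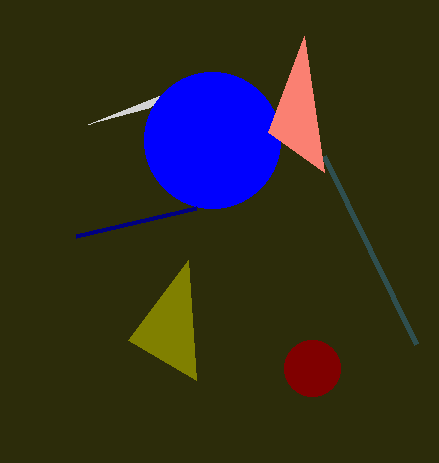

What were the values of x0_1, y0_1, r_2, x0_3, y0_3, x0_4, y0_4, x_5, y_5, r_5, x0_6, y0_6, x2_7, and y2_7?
x0_1 = 88, y0_1 = 124, r_2 = 68, x0_3 = 196, y0_3 = 208, x0_4 = 324, y0_4 = 156, x_5 = 312, y_5 = 368, r_5 = 28, x0_6 = 188, y0_6 = 260, x2_7 = 304, y2_7 = 36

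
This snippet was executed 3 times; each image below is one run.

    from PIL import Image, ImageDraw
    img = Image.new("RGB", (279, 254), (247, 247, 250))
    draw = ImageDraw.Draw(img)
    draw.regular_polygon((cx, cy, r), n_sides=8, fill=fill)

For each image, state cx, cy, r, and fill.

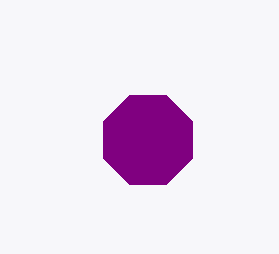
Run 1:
cx = 148; cy = 140; r = 48; fill = 'purple'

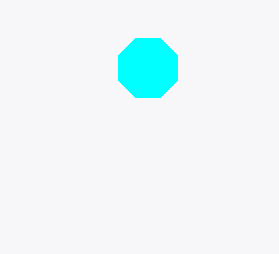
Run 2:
cx = 148
cy = 68
r = 32
fill = 'cyan'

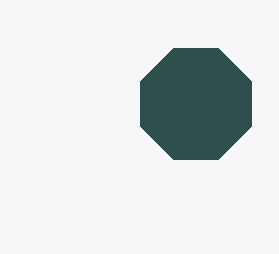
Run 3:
cx = 196
cy = 104
r = 60
fill = 'darkslategray'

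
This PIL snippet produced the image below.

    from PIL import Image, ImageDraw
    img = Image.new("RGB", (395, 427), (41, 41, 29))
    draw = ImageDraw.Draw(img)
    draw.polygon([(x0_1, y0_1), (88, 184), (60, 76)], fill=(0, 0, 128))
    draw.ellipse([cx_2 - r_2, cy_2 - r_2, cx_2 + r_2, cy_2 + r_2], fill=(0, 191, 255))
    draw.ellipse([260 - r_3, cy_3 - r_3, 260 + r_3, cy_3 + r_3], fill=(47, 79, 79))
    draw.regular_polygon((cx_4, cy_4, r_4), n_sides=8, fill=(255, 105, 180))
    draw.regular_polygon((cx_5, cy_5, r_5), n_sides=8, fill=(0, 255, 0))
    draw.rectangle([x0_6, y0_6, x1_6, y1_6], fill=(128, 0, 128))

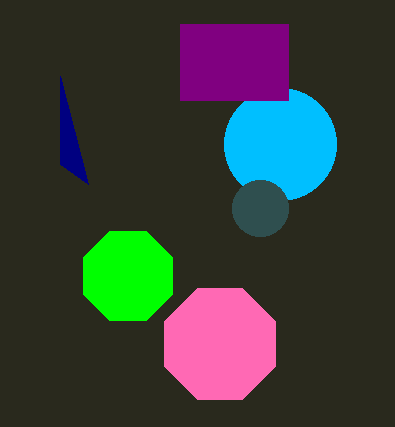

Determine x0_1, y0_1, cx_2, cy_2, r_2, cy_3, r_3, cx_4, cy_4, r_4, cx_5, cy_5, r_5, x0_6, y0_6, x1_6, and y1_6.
x0_1 = 60, y0_1 = 164, cx_2 = 280, cy_2 = 144, r_2 = 56, cy_3 = 208, r_3 = 28, cx_4 = 220, cy_4 = 344, r_4 = 60, cx_5 = 128, cy_5 = 276, r_5 = 48, x0_6 = 180, y0_6 = 24, x1_6 = 288, y1_6 = 100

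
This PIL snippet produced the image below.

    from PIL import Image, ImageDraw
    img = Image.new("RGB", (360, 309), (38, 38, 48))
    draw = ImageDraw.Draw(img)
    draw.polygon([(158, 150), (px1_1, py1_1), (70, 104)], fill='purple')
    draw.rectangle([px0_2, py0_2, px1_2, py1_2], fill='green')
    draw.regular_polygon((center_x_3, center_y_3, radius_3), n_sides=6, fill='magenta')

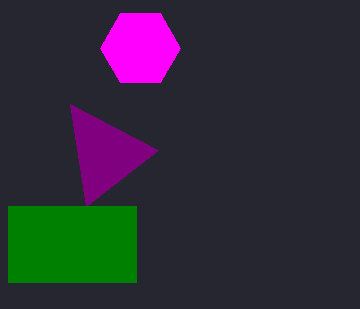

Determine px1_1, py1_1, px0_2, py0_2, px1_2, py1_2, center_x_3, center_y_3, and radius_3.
px1_1 = 86
py1_1 = 206
px0_2 = 8
py0_2 = 206
px1_2 = 136
py1_2 = 282
center_x_3 = 140
center_y_3 = 48
radius_3 = 40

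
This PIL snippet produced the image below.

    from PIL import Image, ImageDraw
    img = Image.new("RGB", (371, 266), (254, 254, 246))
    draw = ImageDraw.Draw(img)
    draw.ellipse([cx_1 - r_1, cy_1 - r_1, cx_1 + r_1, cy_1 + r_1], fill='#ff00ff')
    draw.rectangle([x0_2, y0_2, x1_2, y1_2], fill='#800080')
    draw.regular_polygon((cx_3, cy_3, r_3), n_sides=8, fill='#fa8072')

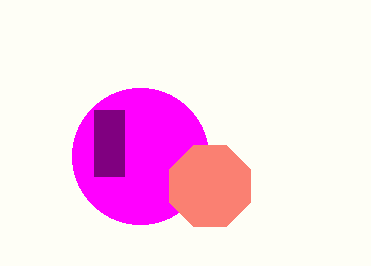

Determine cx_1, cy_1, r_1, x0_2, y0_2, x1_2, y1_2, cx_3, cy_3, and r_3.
cx_1 = 140; cy_1 = 156; r_1 = 68; x0_2 = 94; y0_2 = 110; x1_2 = 124; y1_2 = 176; cx_3 = 210; cy_3 = 186; r_3 = 44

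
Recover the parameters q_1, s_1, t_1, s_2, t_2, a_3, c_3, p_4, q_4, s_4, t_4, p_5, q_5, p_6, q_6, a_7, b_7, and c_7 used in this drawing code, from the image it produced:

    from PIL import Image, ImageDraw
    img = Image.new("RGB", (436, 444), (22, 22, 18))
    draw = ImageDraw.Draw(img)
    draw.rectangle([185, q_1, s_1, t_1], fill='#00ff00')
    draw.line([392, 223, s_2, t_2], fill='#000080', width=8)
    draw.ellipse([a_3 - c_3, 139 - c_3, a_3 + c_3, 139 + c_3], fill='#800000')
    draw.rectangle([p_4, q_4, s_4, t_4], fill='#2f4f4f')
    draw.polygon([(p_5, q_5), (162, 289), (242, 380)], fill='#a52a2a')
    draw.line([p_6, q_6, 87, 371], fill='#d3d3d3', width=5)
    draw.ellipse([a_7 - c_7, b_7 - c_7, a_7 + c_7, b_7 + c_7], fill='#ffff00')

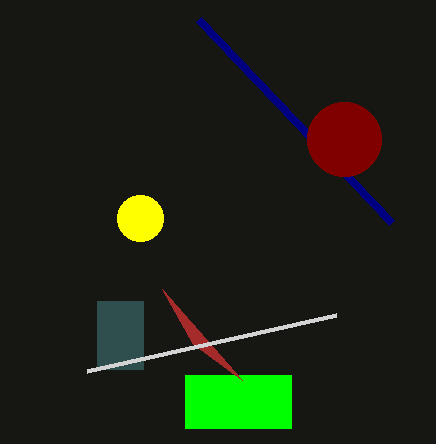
q_1 = 375, s_1 = 291, t_1 = 428, s_2 = 199, t_2 = 20, a_3 = 344, c_3 = 37, p_4 = 97, q_4 = 301, s_4 = 143, t_4 = 369, p_5 = 193, q_5 = 344, p_6 = 336, q_6 = 315, a_7 = 140, b_7 = 218, c_7 = 23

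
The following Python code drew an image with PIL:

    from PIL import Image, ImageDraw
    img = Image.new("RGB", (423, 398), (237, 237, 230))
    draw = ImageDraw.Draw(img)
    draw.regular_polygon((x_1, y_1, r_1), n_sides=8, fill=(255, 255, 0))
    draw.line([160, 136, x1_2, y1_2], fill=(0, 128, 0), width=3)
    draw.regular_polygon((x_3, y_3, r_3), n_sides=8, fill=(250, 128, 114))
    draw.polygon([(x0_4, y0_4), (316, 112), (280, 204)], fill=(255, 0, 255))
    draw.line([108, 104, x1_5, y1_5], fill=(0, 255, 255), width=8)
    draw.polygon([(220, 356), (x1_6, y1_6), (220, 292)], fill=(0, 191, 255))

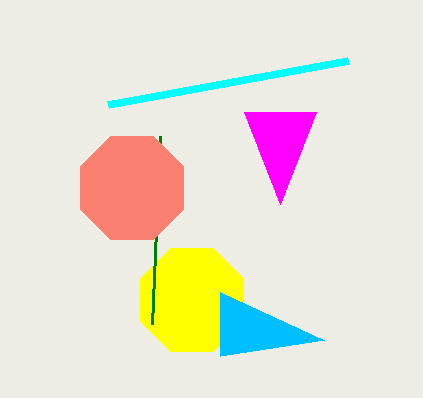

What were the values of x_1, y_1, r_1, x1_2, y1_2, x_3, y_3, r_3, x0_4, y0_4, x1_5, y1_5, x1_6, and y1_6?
x_1 = 192; y_1 = 300; r_1 = 56; x1_2 = 152; y1_2 = 324; x_3 = 132; y_3 = 188; r_3 = 56; x0_4 = 244; y0_4 = 112; x1_5 = 348; y1_5 = 60; x1_6 = 324; y1_6 = 340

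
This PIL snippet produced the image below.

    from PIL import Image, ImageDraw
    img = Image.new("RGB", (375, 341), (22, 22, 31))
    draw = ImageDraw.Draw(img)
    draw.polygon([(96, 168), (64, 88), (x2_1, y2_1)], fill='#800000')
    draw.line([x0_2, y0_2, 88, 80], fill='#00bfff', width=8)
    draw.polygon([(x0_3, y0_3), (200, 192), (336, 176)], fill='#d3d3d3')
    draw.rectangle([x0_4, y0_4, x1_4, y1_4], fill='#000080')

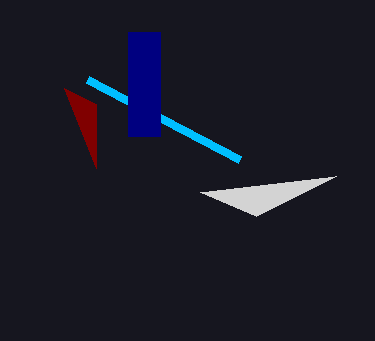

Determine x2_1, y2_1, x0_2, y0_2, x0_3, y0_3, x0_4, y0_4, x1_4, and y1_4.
x2_1 = 96; y2_1 = 104; x0_2 = 240; y0_2 = 160; x0_3 = 256; y0_3 = 216; x0_4 = 128; y0_4 = 32; x1_4 = 160; y1_4 = 136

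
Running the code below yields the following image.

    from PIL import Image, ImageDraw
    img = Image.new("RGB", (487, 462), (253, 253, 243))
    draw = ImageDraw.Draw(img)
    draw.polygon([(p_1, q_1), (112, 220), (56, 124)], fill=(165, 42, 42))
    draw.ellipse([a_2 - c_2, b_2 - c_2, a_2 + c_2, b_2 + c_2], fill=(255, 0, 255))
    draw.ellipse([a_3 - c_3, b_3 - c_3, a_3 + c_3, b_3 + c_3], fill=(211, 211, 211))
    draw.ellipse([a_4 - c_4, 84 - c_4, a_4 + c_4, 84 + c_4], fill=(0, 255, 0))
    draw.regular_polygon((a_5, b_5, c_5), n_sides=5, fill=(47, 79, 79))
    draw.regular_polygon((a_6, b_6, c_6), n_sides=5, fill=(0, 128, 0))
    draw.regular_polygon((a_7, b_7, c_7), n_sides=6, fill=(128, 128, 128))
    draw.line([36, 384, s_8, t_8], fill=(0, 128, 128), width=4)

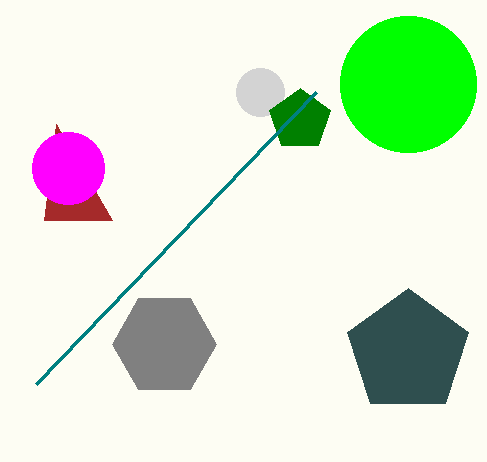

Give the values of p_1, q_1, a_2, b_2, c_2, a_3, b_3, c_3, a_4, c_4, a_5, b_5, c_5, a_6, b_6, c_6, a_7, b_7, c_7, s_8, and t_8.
p_1 = 44
q_1 = 220
a_2 = 68
b_2 = 168
c_2 = 36
a_3 = 260
b_3 = 92
c_3 = 24
a_4 = 408
c_4 = 68
a_5 = 408
b_5 = 352
c_5 = 64
a_6 = 300
b_6 = 120
c_6 = 32
a_7 = 164
b_7 = 344
c_7 = 52
s_8 = 316
t_8 = 92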